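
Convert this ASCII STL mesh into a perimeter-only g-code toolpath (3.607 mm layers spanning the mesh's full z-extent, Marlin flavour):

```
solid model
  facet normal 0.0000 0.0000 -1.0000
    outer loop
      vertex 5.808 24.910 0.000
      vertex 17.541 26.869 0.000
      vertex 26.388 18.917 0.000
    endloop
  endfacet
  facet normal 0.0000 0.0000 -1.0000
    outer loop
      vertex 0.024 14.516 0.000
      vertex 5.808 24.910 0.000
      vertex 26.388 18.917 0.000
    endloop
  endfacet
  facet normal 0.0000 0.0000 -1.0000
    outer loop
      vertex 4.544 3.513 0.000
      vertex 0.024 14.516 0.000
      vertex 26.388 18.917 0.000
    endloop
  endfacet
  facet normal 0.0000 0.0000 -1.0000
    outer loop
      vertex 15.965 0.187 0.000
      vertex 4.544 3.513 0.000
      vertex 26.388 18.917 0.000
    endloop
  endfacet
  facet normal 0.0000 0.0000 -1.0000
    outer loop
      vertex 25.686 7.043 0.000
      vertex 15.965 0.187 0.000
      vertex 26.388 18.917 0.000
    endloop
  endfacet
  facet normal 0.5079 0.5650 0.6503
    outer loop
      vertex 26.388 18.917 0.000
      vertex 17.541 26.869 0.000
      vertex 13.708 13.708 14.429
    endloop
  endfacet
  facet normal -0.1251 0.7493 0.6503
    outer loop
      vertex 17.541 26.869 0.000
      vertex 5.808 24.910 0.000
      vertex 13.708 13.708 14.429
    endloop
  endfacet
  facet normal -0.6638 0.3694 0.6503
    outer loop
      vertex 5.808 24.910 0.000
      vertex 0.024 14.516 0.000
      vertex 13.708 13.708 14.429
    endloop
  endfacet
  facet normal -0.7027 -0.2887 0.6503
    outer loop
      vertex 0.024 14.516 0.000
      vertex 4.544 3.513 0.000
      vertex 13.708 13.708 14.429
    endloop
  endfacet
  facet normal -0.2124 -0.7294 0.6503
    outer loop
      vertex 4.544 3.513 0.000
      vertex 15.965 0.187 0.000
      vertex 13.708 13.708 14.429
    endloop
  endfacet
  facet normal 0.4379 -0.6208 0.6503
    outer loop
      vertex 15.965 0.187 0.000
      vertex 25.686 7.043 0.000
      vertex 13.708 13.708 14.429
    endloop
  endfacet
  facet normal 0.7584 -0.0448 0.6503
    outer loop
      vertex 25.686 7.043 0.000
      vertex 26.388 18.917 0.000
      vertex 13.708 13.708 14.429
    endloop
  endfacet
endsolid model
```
; perimeter-only toolpath
G21 ; units = mm
G90 ; absolute positioning
G28 ; home
; layer 1
G0 Z3.607
G0 X23.218 Y17.615
G1 X16.583 Y23.579
G1 X7.783 Y22.110
G1 X3.445 Y14.314
G1 X6.835 Y6.062
G1 X15.401 Y3.567
G1 X22.691 Y8.709
G1 X23.218 Y17.615
; layer 2
G0 Z7.215
G0 X20.048 Y16.312
G1 X15.625 Y20.288
G1 X9.758 Y19.309
G1 X6.866 Y14.112
G1 X9.126 Y8.611
G1 X14.837 Y6.947
G1 X19.697 Y10.376
G1 X20.048 Y16.312
; layer 3
G0 Z10.822
G0 X16.878 Y15.010
G1 X14.666 Y16.998
G1 X11.733 Y16.509
G1 X10.287 Y13.910
G1 X11.417 Y11.159
G1 X14.272 Y10.328
G1 X16.703 Y12.042
G1 X16.878 Y15.010
M2 ; end

The solid is a regular 7-sided pyramid, base circumscribed radius ≈ 13.7 mm, apex at z ≈ 14.4 mm. Slicing at Δz = 3.607 mm — 4 equal slices spanning the solid's height, so layer i sits at z = i·h/4 — gives 3 non-empty perimeters. Each is a 7-segment closed polygon; G0 lifts to the layer z and rapids to the start vertex, then G1 traces the edges. The cross-section shrinks linearly with z (the slice at the apex is degenerate and omitted).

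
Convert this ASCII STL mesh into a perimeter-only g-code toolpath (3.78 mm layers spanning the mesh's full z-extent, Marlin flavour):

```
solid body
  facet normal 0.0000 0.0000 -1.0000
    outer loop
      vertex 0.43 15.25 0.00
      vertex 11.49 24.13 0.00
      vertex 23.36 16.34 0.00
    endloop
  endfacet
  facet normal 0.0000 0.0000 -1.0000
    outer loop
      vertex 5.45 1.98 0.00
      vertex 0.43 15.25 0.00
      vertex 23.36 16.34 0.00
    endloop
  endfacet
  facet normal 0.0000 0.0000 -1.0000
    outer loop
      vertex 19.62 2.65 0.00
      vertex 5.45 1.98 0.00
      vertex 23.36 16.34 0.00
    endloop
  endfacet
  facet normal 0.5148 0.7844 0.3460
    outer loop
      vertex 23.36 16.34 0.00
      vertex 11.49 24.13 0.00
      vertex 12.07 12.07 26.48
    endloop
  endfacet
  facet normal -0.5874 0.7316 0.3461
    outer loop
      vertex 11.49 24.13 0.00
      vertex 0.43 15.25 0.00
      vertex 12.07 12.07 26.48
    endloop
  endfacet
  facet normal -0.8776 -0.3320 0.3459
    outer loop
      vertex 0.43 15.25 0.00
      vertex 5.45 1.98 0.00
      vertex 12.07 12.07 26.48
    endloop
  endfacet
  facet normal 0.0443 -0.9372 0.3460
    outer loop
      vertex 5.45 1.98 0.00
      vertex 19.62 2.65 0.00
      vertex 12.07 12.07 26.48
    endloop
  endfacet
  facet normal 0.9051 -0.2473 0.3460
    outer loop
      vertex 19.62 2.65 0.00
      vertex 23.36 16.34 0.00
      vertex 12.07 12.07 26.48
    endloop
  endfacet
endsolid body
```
; perimeter-only toolpath
G21 ; units = mm
G90 ; absolute positioning
G28 ; home
; layer 1
G0 Z3.78
G0 X21.75 Y15.73
G1 X11.57 Y22.41
G1 X2.09 Y14.80
G1 X6.40 Y3.42
G1 X18.54 Y4.00
G1 X21.75 Y15.73
; layer 2
G0 Z7.57
G0 X20.13 Y15.12
G1 X11.66 Y20.68
G1 X3.76 Y14.34
G1 X7.34 Y4.86
G1 X17.46 Y5.34
G1 X20.13 Y15.12
; layer 3
G0 Z11.35
G0 X18.52 Y14.51
G1 X11.74 Y18.96
G1 X5.42 Y13.89
G1 X8.29 Y6.30
G1 X16.38 Y6.69
G1 X18.52 Y14.51
; layer 4
G0 Z15.13
G0 X16.91 Y13.90
G1 X11.82 Y17.24
G1 X7.08 Y13.43
G1 X9.23 Y7.75
G1 X15.31 Y8.03
G1 X16.91 Y13.90
; layer 5
G0 Z18.91
G0 X15.30 Y13.29
G1 X11.90 Y15.52
G1 X8.74 Y12.98
G1 X10.18 Y9.19
G1 X14.23 Y9.38
G1 X15.30 Y13.29
; layer 6
G0 Z22.70
G0 X13.68 Y12.68
G1 X11.99 Y13.79
G1 X10.41 Y12.52
G1 X11.12 Y10.63
G1 X13.15 Y10.72
G1 X13.68 Y12.68
M2 ; end

The solid is a regular 5-sided pyramid, base circumscribed radius ≈ 12.1 mm, apex at z ≈ 26.5 mm. Slicing at Δz = 3.78 mm — 7 equal slices spanning the solid's height, so layer i sits at z = i·h/7 — gives 6 non-empty perimeters. Each is a 5-segment closed polygon; G0 lifts to the layer z and rapids to the start vertex, then G1 traces the edges. The cross-section shrinks linearly with z (the slice at the apex is degenerate and omitted).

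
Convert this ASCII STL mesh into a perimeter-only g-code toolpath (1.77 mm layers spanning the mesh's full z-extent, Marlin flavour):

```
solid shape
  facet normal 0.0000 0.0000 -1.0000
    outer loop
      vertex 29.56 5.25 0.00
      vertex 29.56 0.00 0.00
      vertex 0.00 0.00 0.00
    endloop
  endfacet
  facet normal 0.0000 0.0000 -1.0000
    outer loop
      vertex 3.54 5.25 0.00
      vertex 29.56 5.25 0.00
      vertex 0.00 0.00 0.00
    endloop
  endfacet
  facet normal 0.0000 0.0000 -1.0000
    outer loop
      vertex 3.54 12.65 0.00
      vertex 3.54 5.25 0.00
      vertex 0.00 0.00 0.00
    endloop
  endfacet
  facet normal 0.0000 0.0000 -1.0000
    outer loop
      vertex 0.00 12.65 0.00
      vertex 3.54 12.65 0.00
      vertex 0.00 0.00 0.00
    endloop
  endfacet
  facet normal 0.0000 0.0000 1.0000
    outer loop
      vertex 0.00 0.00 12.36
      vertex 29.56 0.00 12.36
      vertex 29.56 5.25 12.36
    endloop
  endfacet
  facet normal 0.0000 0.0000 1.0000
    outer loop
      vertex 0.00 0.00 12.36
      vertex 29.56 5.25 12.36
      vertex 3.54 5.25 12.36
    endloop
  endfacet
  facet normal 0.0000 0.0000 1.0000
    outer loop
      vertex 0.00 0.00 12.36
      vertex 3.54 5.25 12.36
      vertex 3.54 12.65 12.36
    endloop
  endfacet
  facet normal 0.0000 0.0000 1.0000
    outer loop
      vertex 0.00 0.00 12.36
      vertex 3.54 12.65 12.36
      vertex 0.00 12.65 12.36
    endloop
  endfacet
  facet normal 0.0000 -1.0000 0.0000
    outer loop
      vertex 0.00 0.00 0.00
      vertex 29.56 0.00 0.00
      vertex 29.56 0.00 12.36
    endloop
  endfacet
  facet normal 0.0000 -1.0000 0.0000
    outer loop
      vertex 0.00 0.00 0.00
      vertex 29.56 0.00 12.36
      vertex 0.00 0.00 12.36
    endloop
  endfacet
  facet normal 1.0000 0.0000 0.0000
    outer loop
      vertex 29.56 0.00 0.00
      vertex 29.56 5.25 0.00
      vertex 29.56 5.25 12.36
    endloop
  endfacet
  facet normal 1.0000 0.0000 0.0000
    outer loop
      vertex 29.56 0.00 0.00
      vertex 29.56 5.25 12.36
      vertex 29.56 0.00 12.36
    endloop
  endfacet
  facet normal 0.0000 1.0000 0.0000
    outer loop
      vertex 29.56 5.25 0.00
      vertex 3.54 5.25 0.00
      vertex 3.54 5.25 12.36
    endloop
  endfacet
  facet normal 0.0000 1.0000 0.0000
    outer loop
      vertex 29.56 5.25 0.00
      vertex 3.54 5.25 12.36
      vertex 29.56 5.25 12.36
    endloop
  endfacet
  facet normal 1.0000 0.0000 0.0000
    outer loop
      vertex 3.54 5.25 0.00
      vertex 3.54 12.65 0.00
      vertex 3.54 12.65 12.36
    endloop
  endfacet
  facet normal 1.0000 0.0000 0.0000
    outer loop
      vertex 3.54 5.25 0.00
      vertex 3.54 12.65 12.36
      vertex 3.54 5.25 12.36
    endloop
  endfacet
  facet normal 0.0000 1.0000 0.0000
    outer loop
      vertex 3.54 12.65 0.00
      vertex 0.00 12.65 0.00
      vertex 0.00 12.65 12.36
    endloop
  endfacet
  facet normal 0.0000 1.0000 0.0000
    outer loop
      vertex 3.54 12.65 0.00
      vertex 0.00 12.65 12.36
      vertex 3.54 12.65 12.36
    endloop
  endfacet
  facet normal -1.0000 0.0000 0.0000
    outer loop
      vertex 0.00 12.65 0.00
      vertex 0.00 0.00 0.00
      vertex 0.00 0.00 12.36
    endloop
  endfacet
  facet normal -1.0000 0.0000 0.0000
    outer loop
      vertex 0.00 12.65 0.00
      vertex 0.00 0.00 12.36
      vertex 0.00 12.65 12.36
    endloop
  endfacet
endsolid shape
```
; perimeter-only toolpath
G21 ; units = mm
G90 ; absolute positioning
G28 ; home
; layer 1
G0 Z1.77
G0 X0.00 Y0.00
G1 X29.56 Y0.00
G1 X29.56 Y5.25
G1 X3.54 Y5.25
G1 X3.54 Y12.65
G1 X0.00 Y12.65
G1 X0.00 Y0.00
; layer 2
G0 Z3.53
G0 X0.00 Y0.00
G1 X29.56 Y0.00
G1 X29.56 Y5.25
G1 X3.54 Y5.25
G1 X3.54 Y12.65
G1 X0.00 Y12.65
G1 X0.00 Y0.00
; layer 3
G0 Z5.30
G0 X0.00 Y0.00
G1 X29.56 Y0.00
G1 X29.56 Y5.25
G1 X3.54 Y5.25
G1 X3.54 Y12.65
G1 X0.00 Y12.65
G1 X0.00 Y0.00
; layer 4
G0 Z7.06
G0 X0.00 Y0.00
G1 X29.56 Y0.00
G1 X29.56 Y5.25
G1 X3.54 Y5.25
G1 X3.54 Y12.65
G1 X0.00 Y12.65
G1 X0.00 Y0.00
; layer 5
G0 Z8.83
G0 X0.00 Y0.00
G1 X29.56 Y0.00
G1 X29.56 Y5.25
G1 X3.54 Y5.25
G1 X3.54 Y12.65
G1 X0.00 Y12.65
G1 X0.00 Y0.00
; layer 6
G0 Z10.59
G0 X0.00 Y0.00
G1 X29.56 Y0.00
G1 X29.56 Y5.25
G1 X3.54 Y5.25
G1 X3.54 Y12.65
G1 X0.00 Y12.65
G1 X0.00 Y0.00
; layer 7
G0 Z12.36
G0 X0.00 Y0.00
G1 X29.56 Y0.00
G1 X29.56 Y5.25
G1 X3.54 Y5.25
G1 X3.54 Y12.65
G1 X0.00 Y12.65
G1 X0.00 Y0.00
M2 ; end

The solid is an L-shaped prism: outer 29.6 × 12.7 mm, arm thicknesses ≈ 5.25 mm (horizontal) and 3.54 mm (vertical), extruded 12.4 mm in z. Slicing at Δz = 1.77 mm — 7 equal slices spanning the solid's height, so layer i sits at z = i·h/7 — gives 7 non-empty perimeters. Each is a 6-segment closed polygon; G0 lifts to the layer z and rapids to the start vertex, then G1 traces the edges.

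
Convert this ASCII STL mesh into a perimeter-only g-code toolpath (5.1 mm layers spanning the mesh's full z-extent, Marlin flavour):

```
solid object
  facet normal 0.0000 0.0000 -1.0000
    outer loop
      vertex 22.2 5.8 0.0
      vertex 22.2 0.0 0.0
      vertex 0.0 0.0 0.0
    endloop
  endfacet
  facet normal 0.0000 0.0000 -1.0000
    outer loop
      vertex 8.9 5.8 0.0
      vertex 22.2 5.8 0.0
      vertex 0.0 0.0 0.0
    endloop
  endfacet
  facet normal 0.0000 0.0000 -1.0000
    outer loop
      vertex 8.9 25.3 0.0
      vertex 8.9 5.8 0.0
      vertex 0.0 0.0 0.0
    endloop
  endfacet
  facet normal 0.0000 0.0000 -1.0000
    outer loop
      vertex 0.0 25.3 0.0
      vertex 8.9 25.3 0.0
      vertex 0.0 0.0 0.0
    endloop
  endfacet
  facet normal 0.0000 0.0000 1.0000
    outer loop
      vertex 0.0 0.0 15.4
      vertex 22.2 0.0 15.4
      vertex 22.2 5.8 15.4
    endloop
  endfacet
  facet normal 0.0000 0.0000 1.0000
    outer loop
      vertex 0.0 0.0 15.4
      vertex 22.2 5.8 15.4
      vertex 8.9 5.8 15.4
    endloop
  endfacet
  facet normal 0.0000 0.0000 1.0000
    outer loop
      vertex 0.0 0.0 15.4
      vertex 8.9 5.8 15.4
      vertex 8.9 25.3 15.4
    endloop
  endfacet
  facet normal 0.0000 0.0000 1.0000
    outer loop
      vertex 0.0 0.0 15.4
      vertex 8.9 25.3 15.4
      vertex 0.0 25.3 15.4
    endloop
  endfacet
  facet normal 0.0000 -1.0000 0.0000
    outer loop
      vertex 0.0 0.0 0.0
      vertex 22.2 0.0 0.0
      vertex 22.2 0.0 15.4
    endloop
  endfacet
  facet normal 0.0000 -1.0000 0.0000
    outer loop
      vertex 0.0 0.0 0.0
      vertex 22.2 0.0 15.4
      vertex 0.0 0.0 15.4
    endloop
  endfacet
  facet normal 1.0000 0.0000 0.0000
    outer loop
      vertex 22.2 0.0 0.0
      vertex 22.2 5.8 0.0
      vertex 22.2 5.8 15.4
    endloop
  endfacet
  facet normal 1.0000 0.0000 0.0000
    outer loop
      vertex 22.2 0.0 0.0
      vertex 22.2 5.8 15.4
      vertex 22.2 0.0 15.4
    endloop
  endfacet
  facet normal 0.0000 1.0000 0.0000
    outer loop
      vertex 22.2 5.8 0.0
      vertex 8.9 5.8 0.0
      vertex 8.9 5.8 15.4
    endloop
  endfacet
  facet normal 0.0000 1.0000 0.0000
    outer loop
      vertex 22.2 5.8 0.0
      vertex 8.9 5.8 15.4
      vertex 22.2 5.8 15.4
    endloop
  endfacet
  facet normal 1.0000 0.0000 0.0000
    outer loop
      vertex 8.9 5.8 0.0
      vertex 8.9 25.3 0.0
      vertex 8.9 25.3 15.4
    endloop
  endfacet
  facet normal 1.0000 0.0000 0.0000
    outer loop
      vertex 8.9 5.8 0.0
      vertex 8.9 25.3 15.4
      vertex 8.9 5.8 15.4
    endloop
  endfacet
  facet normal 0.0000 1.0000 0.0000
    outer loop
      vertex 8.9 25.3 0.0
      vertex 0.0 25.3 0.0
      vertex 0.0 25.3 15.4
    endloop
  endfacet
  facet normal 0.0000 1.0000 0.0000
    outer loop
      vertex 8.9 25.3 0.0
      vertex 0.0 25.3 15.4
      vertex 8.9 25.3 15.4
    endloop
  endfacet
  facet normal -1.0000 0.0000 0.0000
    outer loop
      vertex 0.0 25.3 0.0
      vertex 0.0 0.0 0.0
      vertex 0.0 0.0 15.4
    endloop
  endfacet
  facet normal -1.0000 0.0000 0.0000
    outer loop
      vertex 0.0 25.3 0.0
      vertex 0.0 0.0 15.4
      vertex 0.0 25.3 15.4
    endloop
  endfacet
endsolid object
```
; perimeter-only toolpath
G21 ; units = mm
G90 ; absolute positioning
G28 ; home
; layer 1
G0 Z5.1
G0 X0.0 Y0.0
G1 X22.2 Y0.0
G1 X22.2 Y5.8
G1 X8.9 Y5.8
G1 X8.9 Y25.3
G1 X0.0 Y25.3
G1 X0.0 Y0.0
; layer 2
G0 Z10.3
G0 X0.0 Y0.0
G1 X22.2 Y0.0
G1 X22.2 Y5.8
G1 X8.9 Y5.8
G1 X8.9 Y25.3
G1 X0.0 Y25.3
G1 X0.0 Y0.0
; layer 3
G0 Z15.4
G0 X0.0 Y0.0
G1 X22.2 Y0.0
G1 X22.2 Y5.8
G1 X8.9 Y5.8
G1 X8.9 Y25.3
G1 X0.0 Y25.3
G1 X0.0 Y0.0
M2 ; end

The solid is an L-shaped prism: outer 22.2 × 25.3 mm, arm thicknesses ≈ 5.8 mm (horizontal) and 8.9 mm (vertical), extruded 15.4 mm in z. Slicing at Δz = 5.1 mm — 3 equal slices spanning the solid's height, so layer i sits at z = i·h/3 — gives 3 non-empty perimeters. Each is a 6-segment closed polygon; G0 lifts to the layer z and rapids to the start vertex, then G1 traces the edges.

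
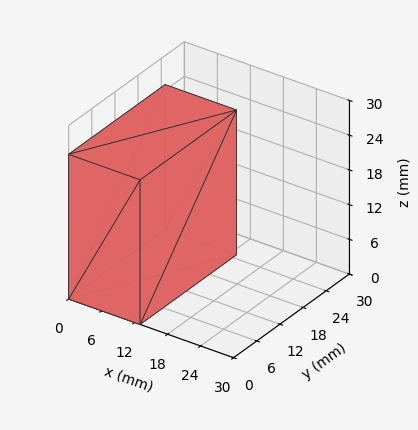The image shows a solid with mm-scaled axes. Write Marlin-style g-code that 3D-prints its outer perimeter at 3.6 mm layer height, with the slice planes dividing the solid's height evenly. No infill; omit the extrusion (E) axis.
Reading the render: the shape is a rectangular box, roughly 13 × 25 mm footprint and 25 mm tall (dimensions read to the nearest mm from the axis ticks). For the g-code, the solid's height is divided into equal slices at the stated Δz and each level perimeter traced with G1 moves after a G0 lift.

; perimeter-only toolpath
G21 ; units = mm
G90 ; absolute positioning
G28 ; home
; layer 1
G0 Z3.6
G0 X0.0 Y0.0
G1 X13.0 Y0.0
G1 X13.0 Y25.0
G1 X0.0 Y25.0
G1 X0.0 Y0.0
; layer 2
G0 Z7.1
G0 X0.0 Y0.0
G1 X13.0 Y0.0
G1 X13.0 Y25.0
G1 X0.0 Y25.0
G1 X0.0 Y0.0
; layer 3
G0 Z10.7
G0 X0.0 Y0.0
G1 X13.0 Y0.0
G1 X13.0 Y25.0
G1 X0.0 Y25.0
G1 X0.0 Y0.0
; layer 4
G0 Z14.3
G0 X0.0 Y0.0
G1 X13.0 Y0.0
G1 X13.0 Y25.0
G1 X0.0 Y25.0
G1 X0.0 Y0.0
; layer 5
G0 Z17.9
G0 X0.0 Y0.0
G1 X13.0 Y0.0
G1 X13.0 Y25.0
G1 X0.0 Y25.0
G1 X0.0 Y0.0
; layer 6
G0 Z21.4
G0 X0.0 Y0.0
G1 X13.0 Y0.0
G1 X13.0 Y25.0
G1 X0.0 Y25.0
G1 X0.0 Y0.0
; layer 7
G0 Z25.0
G0 X0.0 Y0.0
G1 X13.0 Y0.0
G1 X13.0 Y25.0
G1 X0.0 Y25.0
G1 X0.0 Y0.0
M2 ; end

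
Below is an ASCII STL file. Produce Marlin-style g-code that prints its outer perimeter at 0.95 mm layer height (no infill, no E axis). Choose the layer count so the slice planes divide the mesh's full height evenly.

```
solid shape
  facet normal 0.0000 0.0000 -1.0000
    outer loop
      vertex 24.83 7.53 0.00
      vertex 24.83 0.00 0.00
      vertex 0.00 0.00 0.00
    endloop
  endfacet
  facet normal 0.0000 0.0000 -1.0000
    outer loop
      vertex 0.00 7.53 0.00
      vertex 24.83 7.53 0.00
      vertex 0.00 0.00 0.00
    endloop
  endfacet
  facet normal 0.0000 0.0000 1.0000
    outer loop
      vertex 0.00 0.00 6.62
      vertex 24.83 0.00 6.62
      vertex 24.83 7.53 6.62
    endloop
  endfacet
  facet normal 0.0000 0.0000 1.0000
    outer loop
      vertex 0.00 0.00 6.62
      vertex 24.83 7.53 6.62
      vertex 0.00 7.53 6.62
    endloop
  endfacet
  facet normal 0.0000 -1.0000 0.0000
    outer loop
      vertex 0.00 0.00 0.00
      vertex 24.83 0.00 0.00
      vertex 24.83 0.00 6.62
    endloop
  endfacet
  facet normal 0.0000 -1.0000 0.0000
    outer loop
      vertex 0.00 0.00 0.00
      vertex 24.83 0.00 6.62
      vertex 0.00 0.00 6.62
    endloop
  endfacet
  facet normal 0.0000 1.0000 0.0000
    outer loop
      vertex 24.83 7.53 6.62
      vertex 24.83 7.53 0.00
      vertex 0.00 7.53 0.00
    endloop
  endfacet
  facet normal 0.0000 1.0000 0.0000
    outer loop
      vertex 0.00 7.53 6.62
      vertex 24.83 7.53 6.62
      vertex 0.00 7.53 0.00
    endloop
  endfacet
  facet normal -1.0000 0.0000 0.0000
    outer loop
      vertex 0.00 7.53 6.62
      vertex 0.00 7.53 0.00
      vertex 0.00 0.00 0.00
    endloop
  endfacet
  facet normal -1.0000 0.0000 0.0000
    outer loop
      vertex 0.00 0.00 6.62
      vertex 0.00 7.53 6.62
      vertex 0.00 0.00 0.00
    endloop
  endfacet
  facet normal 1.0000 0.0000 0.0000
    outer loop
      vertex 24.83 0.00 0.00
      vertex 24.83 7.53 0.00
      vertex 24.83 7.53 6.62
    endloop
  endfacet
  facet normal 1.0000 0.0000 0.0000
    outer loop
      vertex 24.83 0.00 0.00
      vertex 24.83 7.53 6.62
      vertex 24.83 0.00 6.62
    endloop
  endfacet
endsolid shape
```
; perimeter-only toolpath
G21 ; units = mm
G90 ; absolute positioning
G28 ; home
; layer 1
G0 Z0.95
G0 X0.00 Y0.00
G1 X24.83 Y0.00
G1 X24.83 Y7.53
G1 X0.00 Y7.53
G1 X0.00 Y0.00
; layer 2
G0 Z1.89
G0 X0.00 Y0.00
G1 X24.83 Y0.00
G1 X24.83 Y7.53
G1 X0.00 Y7.53
G1 X0.00 Y0.00
; layer 3
G0 Z2.84
G0 X0.00 Y0.00
G1 X24.83 Y0.00
G1 X24.83 Y7.53
G1 X0.00 Y7.53
G1 X0.00 Y0.00
; layer 4
G0 Z3.78
G0 X0.00 Y0.00
G1 X24.83 Y0.00
G1 X24.83 Y7.53
G1 X0.00 Y7.53
G1 X0.00 Y0.00
; layer 5
G0 Z4.73
G0 X0.00 Y0.00
G1 X24.83 Y0.00
G1 X24.83 Y7.53
G1 X0.00 Y7.53
G1 X0.00 Y0.00
; layer 6
G0 Z5.67
G0 X0.00 Y0.00
G1 X24.83 Y0.00
G1 X24.83 Y7.53
G1 X0.00 Y7.53
G1 X0.00 Y0.00
; layer 7
G0 Z6.62
G0 X0.00 Y0.00
G1 X24.83 Y0.00
G1 X24.83 Y7.53
G1 X0.00 Y7.53
G1 X0.00 Y0.00
M2 ; end

The solid is a rectangular box, roughly 24.8 × 7.53 mm footprint and 6.62 mm tall. Slicing at Δz = 0.95 mm — 7 equal slices spanning the solid's height, so layer i sits at z = i·h/7 — gives 7 non-empty perimeters. Each is a 4-segment closed polygon; G0 lifts to the layer z and rapids to the start vertex, then G1 traces the edges.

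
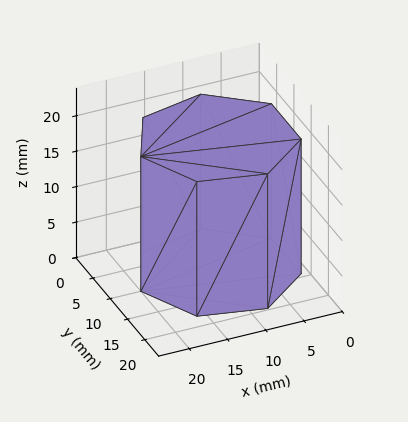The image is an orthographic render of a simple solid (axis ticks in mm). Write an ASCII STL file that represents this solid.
Reading the render: the shape is a regular 7-sided prism (a cylinder approximated with 7 flat sides), circumscribed radius ≈ 10 mm, height ≈ 19 mm (dimensions read to the nearest mm from the axis ticks). For the STL, each face is triangulated and given an outward normal.

solid part
  facet normal 0.0000 0.0000 -1.0000
    outer loop
      vertex 7.8 19.7 0.0
      vertex 16.2 17.8 0.0
      vertex 20.0 10.0 0.0
    endloop
  endfacet
  facet normal 0.0000 0.0000 -1.0000
    outer loop
      vertex 1.0 14.3 0.0
      vertex 7.8 19.7 0.0
      vertex 20.0 10.0 0.0
    endloop
  endfacet
  facet normal 0.0000 0.0000 -1.0000
    outer loop
      vertex 1.0 5.7 0.0
      vertex 1.0 14.3 0.0
      vertex 20.0 10.0 0.0
    endloop
  endfacet
  facet normal 0.0000 0.0000 -1.0000
    outer loop
      vertex 7.8 0.3 0.0
      vertex 1.0 5.7 0.0
      vertex 20.0 10.0 0.0
    endloop
  endfacet
  facet normal 0.0000 0.0000 -1.0000
    outer loop
      vertex 16.2 2.2 0.0
      vertex 7.8 0.3 0.0
      vertex 20.0 10.0 0.0
    endloop
  endfacet
  facet normal 0.0000 0.0000 1.0000
    outer loop
      vertex 20.0 10.0 19.0
      vertex 16.2 17.8 19.0
      vertex 7.8 19.7 19.0
    endloop
  endfacet
  facet normal 0.0000 0.0000 1.0000
    outer loop
      vertex 20.0 10.0 19.0
      vertex 7.8 19.7 19.0
      vertex 1.0 14.3 19.0
    endloop
  endfacet
  facet normal 0.0000 0.0000 1.0000
    outer loop
      vertex 20.0 10.0 19.0
      vertex 1.0 14.3 19.0
      vertex 1.0 5.7 19.0
    endloop
  endfacet
  facet normal 0.0000 0.0000 1.0000
    outer loop
      vertex 20.0 10.0 19.0
      vertex 1.0 5.7 19.0
      vertex 7.8 0.3 19.0
    endloop
  endfacet
  facet normal 0.0000 0.0000 1.0000
    outer loop
      vertex 20.0 10.0 19.0
      vertex 7.8 0.3 19.0
      vertex 16.2 2.2 19.0
    endloop
  endfacet
  facet normal 0.8990 0.4380 0.0000
    outer loop
      vertex 20.0 10.0 0.0
      vertex 16.2 17.8 0.0
      vertex 16.2 17.8 19.0
    endloop
  endfacet
  facet normal 0.8990 0.4380 0.0000
    outer loop
      vertex 20.0 10.0 0.0
      vertex 16.2 17.8 19.0
      vertex 20.0 10.0 19.0
    endloop
  endfacet
  facet normal 0.2206 0.9754 0.0000
    outer loop
      vertex 16.2 17.8 0.0
      vertex 7.8 19.7 0.0
      vertex 7.8 19.7 19.0
    endloop
  endfacet
  facet normal 0.2206 0.9754 0.0000
    outer loop
      vertex 16.2 17.8 0.0
      vertex 7.8 19.7 19.0
      vertex 16.2 17.8 19.0
    endloop
  endfacet
  facet normal -0.6219 0.7831 0.0000
    outer loop
      vertex 7.8 19.7 0.0
      vertex 1.0 14.3 0.0
      vertex 1.0 14.3 19.0
    endloop
  endfacet
  facet normal -0.6219 0.7831 0.0000
    outer loop
      vertex 7.8 19.7 0.0
      vertex 1.0 14.3 19.0
      vertex 7.8 19.7 19.0
    endloop
  endfacet
  facet normal -1.0000 0.0000 0.0000
    outer loop
      vertex 1.0 14.3 0.0
      vertex 1.0 5.7 0.0
      vertex 1.0 5.7 19.0
    endloop
  endfacet
  facet normal -1.0000 0.0000 0.0000
    outer loop
      vertex 1.0 14.3 0.0
      vertex 1.0 5.7 19.0
      vertex 1.0 14.3 19.0
    endloop
  endfacet
  facet normal -0.6219 -0.7831 0.0000
    outer loop
      vertex 1.0 5.7 0.0
      vertex 7.8 0.3 0.0
      vertex 7.8 0.3 19.0
    endloop
  endfacet
  facet normal -0.6219 -0.7831 0.0000
    outer loop
      vertex 1.0 5.7 0.0
      vertex 7.8 0.3 19.0
      vertex 1.0 5.7 19.0
    endloop
  endfacet
  facet normal 0.2206 -0.9754 0.0000
    outer loop
      vertex 7.8 0.3 0.0
      vertex 16.2 2.2 0.0
      vertex 16.2 2.2 19.0
    endloop
  endfacet
  facet normal 0.2206 -0.9754 0.0000
    outer loop
      vertex 7.8 0.3 0.0
      vertex 16.2 2.2 19.0
      vertex 7.8 0.3 19.0
    endloop
  endfacet
  facet normal 0.8990 -0.4380 0.0000
    outer loop
      vertex 16.2 2.2 0.0
      vertex 20.0 10.0 0.0
      vertex 20.0 10.0 19.0
    endloop
  endfacet
  facet normal 0.8990 -0.4380 0.0000
    outer loop
      vertex 16.2 2.2 0.0
      vertex 20.0 10.0 19.0
      vertex 16.2 2.2 19.0
    endloop
  endfacet
endsolid part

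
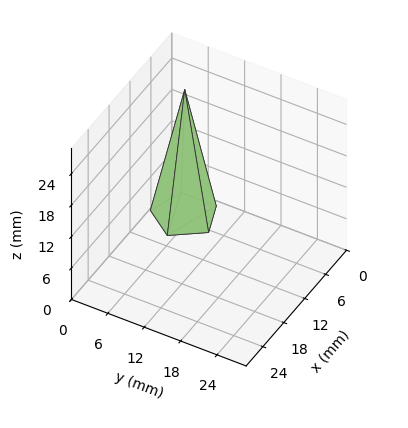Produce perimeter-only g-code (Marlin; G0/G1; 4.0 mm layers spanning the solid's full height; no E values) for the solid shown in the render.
Reading the render: the shape is a regular 5-sided pyramid, base circumscribed radius ≈ 5 mm, apex at z ≈ 24 mm (dimensions read to the nearest mm from the axis ticks). For the g-code, the solid's height is divided into equal slices at the stated Δz and each level perimeter traced with G1 moves after a G0 lift.

; perimeter-only toolpath
G21 ; units = mm
G90 ; absolute positioning
G28 ; home
; layer 1
G0 Z4.0
G0 X9.2 Y5.0
G1 X6.2 Y9.0
G1 X1.7 Y7.4
G1 X1.7 Y2.6
G1 X6.2 Y1.0
G1 X9.2 Y5.0
; layer 2
G0 Z8.0
G0 X8.3 Y5.0
G1 X6.0 Y8.2
G1 X2.3 Y6.9
G1 X2.3 Y3.1
G1 X6.0 Y1.8
G1 X8.3 Y5.0
; layer 3
G0 Z12.0
G0 X7.5 Y5.0
G1 X5.8 Y7.4
G1 X3.0 Y6.5
G1 X3.0 Y3.5
G1 X5.8 Y2.6
G1 X7.5 Y5.0
; layer 4
G0 Z16.0
G0 X6.7 Y5.0
G1 X5.5 Y6.6
G1 X3.7 Y6.0
G1 X3.7 Y4.0
G1 X5.5 Y3.4
G1 X6.7 Y5.0
; layer 5
G0 Z20.0
G0 X5.8 Y5.0
G1 X5.2 Y5.8
G1 X4.3 Y5.5
G1 X4.3 Y4.5
G1 X5.2 Y4.2
G1 X5.8 Y5.0
M2 ; end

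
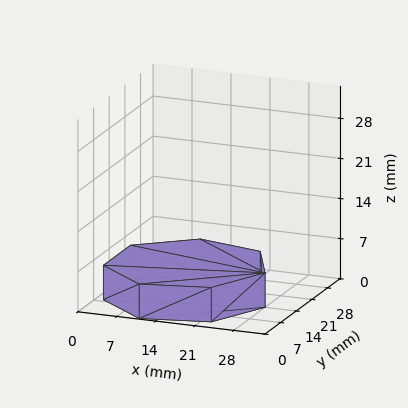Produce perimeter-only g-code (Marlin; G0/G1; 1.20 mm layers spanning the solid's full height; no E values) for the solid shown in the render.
Reading the render: the shape is a regular 7-sided prism (a cylinder approximated with 7 flat sides), circumscribed radius ≈ 14 mm, height ≈ 6 mm (dimensions read to the nearest mm from the axis ticks). For the g-code, the solid's height is divided into equal slices at the stated Δz and each level perimeter traced with G1 moves after a G0 lift.

; perimeter-only toolpath
G21 ; units = mm
G90 ; absolute positioning
G28 ; home
; layer 1
G0 Z1.20
G0 X28.00 Y14.00
G1 X22.73 Y24.95
G1 X10.88 Y27.65
G1 X1.39 Y20.07
G1 X1.39 Y7.93
G1 X10.88 Y0.35
G1 X22.73 Y3.05
G1 X28.00 Y14.00
; layer 2
G0 Z2.40
G0 X28.00 Y14.00
G1 X22.73 Y24.95
G1 X10.88 Y27.65
G1 X1.39 Y20.07
G1 X1.39 Y7.93
G1 X10.88 Y0.35
G1 X22.73 Y3.05
G1 X28.00 Y14.00
; layer 3
G0 Z3.60
G0 X28.00 Y14.00
G1 X22.73 Y24.95
G1 X10.88 Y27.65
G1 X1.39 Y20.07
G1 X1.39 Y7.93
G1 X10.88 Y0.35
G1 X22.73 Y3.05
G1 X28.00 Y14.00
; layer 4
G0 Z4.80
G0 X28.00 Y14.00
G1 X22.73 Y24.95
G1 X10.88 Y27.65
G1 X1.39 Y20.07
G1 X1.39 Y7.93
G1 X10.88 Y0.35
G1 X22.73 Y3.05
G1 X28.00 Y14.00
; layer 5
G0 Z6.00
G0 X28.00 Y14.00
G1 X22.73 Y24.95
G1 X10.88 Y27.65
G1 X1.39 Y20.07
G1 X1.39 Y7.93
G1 X10.88 Y0.35
G1 X22.73 Y3.05
G1 X28.00 Y14.00
M2 ; end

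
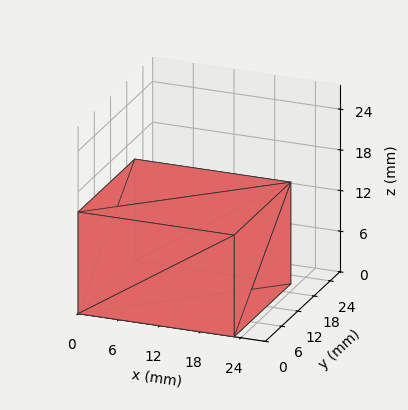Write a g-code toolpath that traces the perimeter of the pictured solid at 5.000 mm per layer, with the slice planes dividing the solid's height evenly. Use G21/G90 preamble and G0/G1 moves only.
Reading the render: the shape is a rectangular box, roughly 23 × 21 mm footprint and 15 mm tall (dimensions read to the nearest mm from the axis ticks). For the g-code, the solid's height is divided into equal slices at the stated Δz and each level perimeter traced with G1 moves after a G0 lift.

; perimeter-only toolpath
G21 ; units = mm
G90 ; absolute positioning
G28 ; home
; layer 1
G0 Z5.000
G0 X0.000 Y0.000
G1 X23.000 Y0.000
G1 X23.000 Y21.000
G1 X0.000 Y21.000
G1 X0.000 Y0.000
; layer 2
G0 Z10.000
G0 X0.000 Y0.000
G1 X23.000 Y0.000
G1 X23.000 Y21.000
G1 X0.000 Y21.000
G1 X0.000 Y0.000
; layer 3
G0 Z15.000
G0 X0.000 Y0.000
G1 X23.000 Y0.000
G1 X23.000 Y21.000
G1 X0.000 Y21.000
G1 X0.000 Y0.000
M2 ; end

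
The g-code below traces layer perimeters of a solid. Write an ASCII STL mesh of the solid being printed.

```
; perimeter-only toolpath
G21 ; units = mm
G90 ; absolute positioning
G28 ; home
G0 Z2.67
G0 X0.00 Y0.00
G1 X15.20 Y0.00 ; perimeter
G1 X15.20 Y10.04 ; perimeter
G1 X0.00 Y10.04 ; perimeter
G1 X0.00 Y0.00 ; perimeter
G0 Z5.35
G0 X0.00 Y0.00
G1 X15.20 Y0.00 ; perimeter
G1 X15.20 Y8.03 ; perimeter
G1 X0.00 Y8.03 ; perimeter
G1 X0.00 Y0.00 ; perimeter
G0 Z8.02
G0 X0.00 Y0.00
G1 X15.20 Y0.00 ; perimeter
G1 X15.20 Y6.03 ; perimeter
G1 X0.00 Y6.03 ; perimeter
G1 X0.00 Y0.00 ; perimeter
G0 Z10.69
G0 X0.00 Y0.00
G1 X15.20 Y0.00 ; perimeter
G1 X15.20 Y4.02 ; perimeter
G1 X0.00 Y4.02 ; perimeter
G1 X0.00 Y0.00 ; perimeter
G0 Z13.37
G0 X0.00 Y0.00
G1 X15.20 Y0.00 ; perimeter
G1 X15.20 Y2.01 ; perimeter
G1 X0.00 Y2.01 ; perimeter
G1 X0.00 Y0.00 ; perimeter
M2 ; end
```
solid part
  facet normal 0.0000 0.0000 -1.0000
    outer loop
      vertex 15.20 12.05 0.00
      vertex 15.20 0.00 0.00
      vertex 0.00 0.00 0.00
    endloop
  endfacet
  facet normal 0.0000 0.0000 -1.0000
    outer loop
      vertex 0.00 12.05 0.00
      vertex 15.20 12.05 0.00
      vertex 0.00 0.00 0.00
    endloop
  endfacet
  facet normal 0.0000 -1.0000 0.0000
    outer loop
      vertex 0.00 0.00 0.00
      vertex 15.20 0.00 0.00
      vertex 15.20 0.00 16.04
    endloop
  endfacet
  facet normal 0.0000 -1.0000 0.0000
    outer loop
      vertex 0.00 0.00 0.00
      vertex 15.20 0.00 16.04
      vertex 0.00 0.00 16.04
    endloop
  endfacet
  facet normal 0.0000 0.7995 0.6006
    outer loop
      vertex 0.00 0.00 16.04
      vertex 15.20 0.00 16.04
      vertex 15.20 12.05 0.00
    endloop
  endfacet
  facet normal 0.0000 0.7995 0.6006
    outer loop
      vertex 0.00 0.00 16.04
      vertex 15.20 12.05 0.00
      vertex 0.00 12.05 0.00
    endloop
  endfacet
  facet normal -1.0000 0.0000 0.0000
    outer loop
      vertex 0.00 0.00 16.04
      vertex 0.00 12.05 0.00
      vertex 0.00 0.00 0.00
    endloop
  endfacet
  facet normal 1.0000 0.0000 0.0000
    outer loop
      vertex 15.20 0.00 0.00
      vertex 15.20 12.05 0.00
      vertex 15.20 0.00 16.04
    endloop
  endfacet
endsolid part

The G0 Z moves step by Δz≈2.67 mm. The G1 loops shrink linearly with z, so the solid tapers from its base footprint up to z≈16. Closing with a flat bottom cap and the tapered top and triangulating gives 8 facets — a wedge (ramp): 15.2 × 12.1 mm base, rising to 16 mm along the y=0 edge and sloping linearly to z=0 at y=12.1.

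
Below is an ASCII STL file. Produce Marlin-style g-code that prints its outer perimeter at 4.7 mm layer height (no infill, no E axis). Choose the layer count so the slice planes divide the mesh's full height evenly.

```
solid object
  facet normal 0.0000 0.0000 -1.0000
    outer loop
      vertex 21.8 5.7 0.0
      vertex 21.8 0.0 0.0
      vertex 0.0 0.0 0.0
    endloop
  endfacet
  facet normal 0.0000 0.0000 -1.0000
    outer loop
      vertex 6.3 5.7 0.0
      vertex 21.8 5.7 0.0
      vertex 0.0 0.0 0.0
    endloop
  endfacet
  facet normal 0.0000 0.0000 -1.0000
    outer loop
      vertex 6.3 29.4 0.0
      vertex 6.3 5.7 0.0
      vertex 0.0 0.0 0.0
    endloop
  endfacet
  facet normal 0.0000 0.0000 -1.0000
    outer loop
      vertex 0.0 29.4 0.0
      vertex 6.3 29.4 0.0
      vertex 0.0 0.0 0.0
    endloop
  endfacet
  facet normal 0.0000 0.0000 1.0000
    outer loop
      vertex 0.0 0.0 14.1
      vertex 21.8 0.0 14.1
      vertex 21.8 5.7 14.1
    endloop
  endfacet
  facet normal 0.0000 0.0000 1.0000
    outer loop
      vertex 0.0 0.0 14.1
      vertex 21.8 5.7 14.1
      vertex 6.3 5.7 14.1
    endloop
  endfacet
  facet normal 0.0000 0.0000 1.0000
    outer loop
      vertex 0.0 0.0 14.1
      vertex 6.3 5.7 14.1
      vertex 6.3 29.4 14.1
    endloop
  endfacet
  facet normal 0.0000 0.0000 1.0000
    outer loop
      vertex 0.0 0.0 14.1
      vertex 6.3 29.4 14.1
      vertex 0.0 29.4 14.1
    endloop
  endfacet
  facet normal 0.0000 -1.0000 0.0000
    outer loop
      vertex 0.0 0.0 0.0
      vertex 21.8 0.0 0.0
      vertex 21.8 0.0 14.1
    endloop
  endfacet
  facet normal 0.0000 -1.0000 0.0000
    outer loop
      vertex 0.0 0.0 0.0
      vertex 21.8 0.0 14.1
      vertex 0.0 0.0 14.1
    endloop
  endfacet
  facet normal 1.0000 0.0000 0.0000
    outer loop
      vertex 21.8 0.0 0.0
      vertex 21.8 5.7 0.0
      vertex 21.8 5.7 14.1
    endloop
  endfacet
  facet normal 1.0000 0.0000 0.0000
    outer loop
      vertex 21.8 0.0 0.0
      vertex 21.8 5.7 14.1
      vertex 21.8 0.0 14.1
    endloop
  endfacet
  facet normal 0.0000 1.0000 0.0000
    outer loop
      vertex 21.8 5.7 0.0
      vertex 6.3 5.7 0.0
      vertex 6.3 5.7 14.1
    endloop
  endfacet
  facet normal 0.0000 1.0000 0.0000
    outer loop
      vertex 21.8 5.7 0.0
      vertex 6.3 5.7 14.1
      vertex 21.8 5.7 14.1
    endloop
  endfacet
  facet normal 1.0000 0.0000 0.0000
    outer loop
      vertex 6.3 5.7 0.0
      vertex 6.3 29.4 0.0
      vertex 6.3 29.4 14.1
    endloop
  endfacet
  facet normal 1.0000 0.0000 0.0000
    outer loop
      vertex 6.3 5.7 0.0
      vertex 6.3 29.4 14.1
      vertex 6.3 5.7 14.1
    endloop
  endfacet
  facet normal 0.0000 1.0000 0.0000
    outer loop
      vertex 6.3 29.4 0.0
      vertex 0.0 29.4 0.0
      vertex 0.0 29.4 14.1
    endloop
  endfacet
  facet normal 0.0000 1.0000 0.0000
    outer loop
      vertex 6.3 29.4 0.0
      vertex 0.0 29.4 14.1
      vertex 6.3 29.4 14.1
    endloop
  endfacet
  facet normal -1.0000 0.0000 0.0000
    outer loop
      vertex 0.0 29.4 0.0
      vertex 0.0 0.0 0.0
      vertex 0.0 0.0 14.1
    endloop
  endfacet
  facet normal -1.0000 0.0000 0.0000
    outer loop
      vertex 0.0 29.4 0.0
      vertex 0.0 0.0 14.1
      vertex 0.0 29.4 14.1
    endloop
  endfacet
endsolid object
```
; perimeter-only toolpath
G21 ; units = mm
G90 ; absolute positioning
G28 ; home
; layer 1
G0 Z4.7
G0 X0.0 Y0.0
G1 X21.8 Y0.0
G1 X21.8 Y5.7
G1 X6.3 Y5.7
G1 X6.3 Y29.4
G1 X0.0 Y29.4
G1 X0.0 Y0.0
; layer 2
G0 Z9.4
G0 X0.0 Y0.0
G1 X21.8 Y0.0
G1 X21.8 Y5.7
G1 X6.3 Y5.7
G1 X6.3 Y29.4
G1 X0.0 Y29.4
G1 X0.0 Y0.0
; layer 3
G0 Z14.1
G0 X0.0 Y0.0
G1 X21.8 Y0.0
G1 X21.8 Y5.7
G1 X6.3 Y5.7
G1 X6.3 Y29.4
G1 X0.0 Y29.4
G1 X0.0 Y0.0
M2 ; end

The solid is an L-shaped prism: outer 21.8 × 29.4 mm, arm thicknesses ≈ 5.7 mm (horizontal) and 6.3 mm (vertical), extruded 14.1 mm in z. Slicing at Δz = 4.7 mm — 3 equal slices spanning the solid's height, so layer i sits at z = i·h/3 — gives 3 non-empty perimeters. Each is a 6-segment closed polygon; G0 lifts to the layer z and rapids to the start vertex, then G1 traces the edges.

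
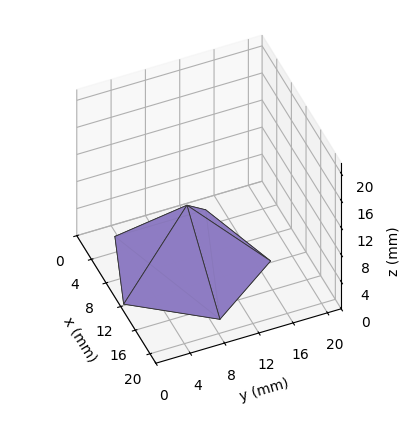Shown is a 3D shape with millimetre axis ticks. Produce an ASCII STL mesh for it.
Reading the render: the shape is a regular 5-sided pyramid, base circumscribed radius ≈ 9 mm, apex at z ≈ 9 mm (dimensions read to the nearest mm from the axis ticks). For the STL, each face is triangulated and given an outward normal.

solid part
  facet normal 0.0000 0.0000 -1.0000
    outer loop
      vertex 1.72 14.29 0.00
      vertex 11.78 17.56 0.00
      vertex 18.00 9.00 0.00
    endloop
  endfacet
  facet normal 0.0000 0.0000 -1.0000
    outer loop
      vertex 1.72 3.71 0.00
      vertex 1.72 14.29 0.00
      vertex 18.00 9.00 0.00
    endloop
  endfacet
  facet normal 0.0000 0.0000 -1.0000
    outer loop
      vertex 11.78 0.44 0.00
      vertex 1.72 3.71 0.00
      vertex 18.00 9.00 0.00
    endloop
  endfacet
  facet normal 0.6289 0.4570 0.6289
    outer loop
      vertex 18.00 9.00 0.00
      vertex 11.78 17.56 0.00
      vertex 9.00 9.00 9.00
    endloop
  endfacet
  facet normal -0.2403 0.7394 0.6290
    outer loop
      vertex 11.78 17.56 0.00
      vertex 1.72 14.29 0.00
      vertex 9.00 9.00 9.00
    endloop
  endfacet
  facet normal -0.7775 0.0000 0.6289
    outer loop
      vertex 1.72 14.29 0.00
      vertex 1.72 3.71 0.00
      vertex 9.00 9.00 9.00
    endloop
  endfacet
  facet normal -0.2403 -0.7394 0.6290
    outer loop
      vertex 1.72 3.71 0.00
      vertex 11.78 0.44 0.00
      vertex 9.00 9.00 9.00
    endloop
  endfacet
  facet normal 0.6289 -0.4570 0.6289
    outer loop
      vertex 11.78 0.44 0.00
      vertex 18.00 9.00 0.00
      vertex 9.00 9.00 9.00
    endloop
  endfacet
endsolid part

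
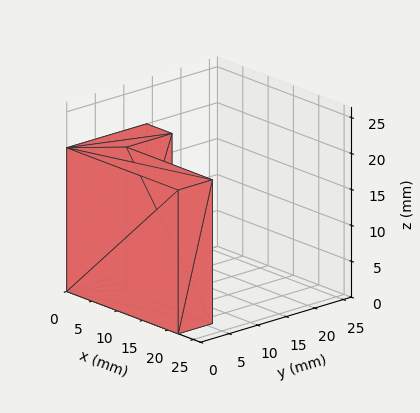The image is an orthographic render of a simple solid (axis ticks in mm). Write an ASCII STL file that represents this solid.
Reading the render: the shape is an L-shaped prism: outer 22 × 14 mm, arm thicknesses ≈ 6 mm (horizontal) and 5 mm (vertical), extruded 20 mm in z (dimensions read to the nearest mm from the axis ticks). For the STL, each face is triangulated and given an outward normal.

solid part
  facet normal 0.0000 0.0000 -1.0000
    outer loop
      vertex 22.00 6.00 0.00
      vertex 22.00 0.00 0.00
      vertex 0.00 0.00 0.00
    endloop
  endfacet
  facet normal 0.0000 0.0000 -1.0000
    outer loop
      vertex 5.00 6.00 0.00
      vertex 22.00 6.00 0.00
      vertex 0.00 0.00 0.00
    endloop
  endfacet
  facet normal 0.0000 0.0000 -1.0000
    outer loop
      vertex 5.00 14.00 0.00
      vertex 5.00 6.00 0.00
      vertex 0.00 0.00 0.00
    endloop
  endfacet
  facet normal 0.0000 0.0000 -1.0000
    outer loop
      vertex 0.00 14.00 0.00
      vertex 5.00 14.00 0.00
      vertex 0.00 0.00 0.00
    endloop
  endfacet
  facet normal 0.0000 0.0000 1.0000
    outer loop
      vertex 0.00 0.00 20.00
      vertex 22.00 0.00 20.00
      vertex 22.00 6.00 20.00
    endloop
  endfacet
  facet normal 0.0000 0.0000 1.0000
    outer loop
      vertex 0.00 0.00 20.00
      vertex 22.00 6.00 20.00
      vertex 5.00 6.00 20.00
    endloop
  endfacet
  facet normal 0.0000 0.0000 1.0000
    outer loop
      vertex 0.00 0.00 20.00
      vertex 5.00 6.00 20.00
      vertex 5.00 14.00 20.00
    endloop
  endfacet
  facet normal 0.0000 0.0000 1.0000
    outer loop
      vertex 0.00 0.00 20.00
      vertex 5.00 14.00 20.00
      vertex 0.00 14.00 20.00
    endloop
  endfacet
  facet normal 0.0000 -1.0000 0.0000
    outer loop
      vertex 0.00 0.00 0.00
      vertex 22.00 0.00 0.00
      vertex 22.00 0.00 20.00
    endloop
  endfacet
  facet normal 0.0000 -1.0000 0.0000
    outer loop
      vertex 0.00 0.00 0.00
      vertex 22.00 0.00 20.00
      vertex 0.00 0.00 20.00
    endloop
  endfacet
  facet normal 1.0000 0.0000 0.0000
    outer loop
      vertex 22.00 0.00 0.00
      vertex 22.00 6.00 0.00
      vertex 22.00 6.00 20.00
    endloop
  endfacet
  facet normal 1.0000 0.0000 0.0000
    outer loop
      vertex 22.00 0.00 0.00
      vertex 22.00 6.00 20.00
      vertex 22.00 0.00 20.00
    endloop
  endfacet
  facet normal 0.0000 1.0000 0.0000
    outer loop
      vertex 22.00 6.00 0.00
      vertex 5.00 6.00 0.00
      vertex 5.00 6.00 20.00
    endloop
  endfacet
  facet normal 0.0000 1.0000 0.0000
    outer loop
      vertex 22.00 6.00 0.00
      vertex 5.00 6.00 20.00
      vertex 22.00 6.00 20.00
    endloop
  endfacet
  facet normal 1.0000 0.0000 0.0000
    outer loop
      vertex 5.00 6.00 0.00
      vertex 5.00 14.00 0.00
      vertex 5.00 14.00 20.00
    endloop
  endfacet
  facet normal 1.0000 0.0000 0.0000
    outer loop
      vertex 5.00 6.00 0.00
      vertex 5.00 14.00 20.00
      vertex 5.00 6.00 20.00
    endloop
  endfacet
  facet normal 0.0000 1.0000 0.0000
    outer loop
      vertex 5.00 14.00 0.00
      vertex 0.00 14.00 0.00
      vertex 0.00 14.00 20.00
    endloop
  endfacet
  facet normal 0.0000 1.0000 0.0000
    outer loop
      vertex 5.00 14.00 0.00
      vertex 0.00 14.00 20.00
      vertex 5.00 14.00 20.00
    endloop
  endfacet
  facet normal -1.0000 0.0000 0.0000
    outer loop
      vertex 0.00 14.00 0.00
      vertex 0.00 0.00 0.00
      vertex 0.00 0.00 20.00
    endloop
  endfacet
  facet normal -1.0000 0.0000 0.0000
    outer loop
      vertex 0.00 14.00 0.00
      vertex 0.00 0.00 20.00
      vertex 0.00 14.00 20.00
    endloop
  endfacet
endsolid part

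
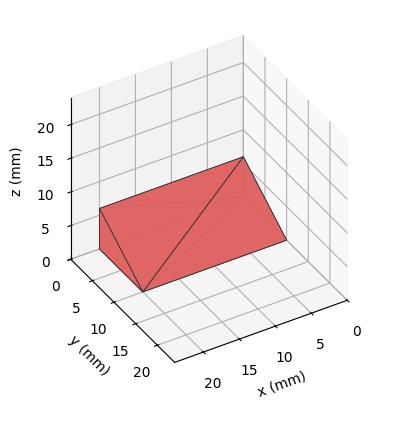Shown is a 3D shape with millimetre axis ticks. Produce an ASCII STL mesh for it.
Reading the render: the shape is a wedge (ramp): 20 × 10 mm base, rising to 6 mm along the y=0 edge and sloping linearly to z=0 at y=10 (dimensions read to the nearest mm from the axis ticks). For the STL, each face is triangulated and given an outward normal.

solid part
  facet normal 0.0000 0.0000 -1.0000
    outer loop
      vertex 20.0 10.0 0.0
      vertex 20.0 0.0 0.0
      vertex 0.0 0.0 0.0
    endloop
  endfacet
  facet normal 0.0000 0.0000 -1.0000
    outer loop
      vertex 0.0 10.0 0.0
      vertex 20.0 10.0 0.0
      vertex 0.0 0.0 0.0
    endloop
  endfacet
  facet normal 0.0000 -1.0000 0.0000
    outer loop
      vertex 0.0 0.0 0.0
      vertex 20.0 0.0 0.0
      vertex 20.0 0.0 6.0
    endloop
  endfacet
  facet normal 0.0000 -1.0000 0.0000
    outer loop
      vertex 0.0 0.0 0.0
      vertex 20.0 0.0 6.0
      vertex 0.0 0.0 6.0
    endloop
  endfacet
  facet normal 0.0000 0.5145 0.8575
    outer loop
      vertex 0.0 0.0 6.0
      vertex 20.0 0.0 6.0
      vertex 20.0 10.0 0.0
    endloop
  endfacet
  facet normal 0.0000 0.5145 0.8575
    outer loop
      vertex 0.0 0.0 6.0
      vertex 20.0 10.0 0.0
      vertex 0.0 10.0 0.0
    endloop
  endfacet
  facet normal -1.0000 0.0000 0.0000
    outer loop
      vertex 0.0 0.0 6.0
      vertex 0.0 10.0 0.0
      vertex 0.0 0.0 0.0
    endloop
  endfacet
  facet normal 1.0000 0.0000 0.0000
    outer loop
      vertex 20.0 0.0 0.0
      vertex 20.0 10.0 0.0
      vertex 20.0 0.0 6.0
    endloop
  endfacet
endsolid part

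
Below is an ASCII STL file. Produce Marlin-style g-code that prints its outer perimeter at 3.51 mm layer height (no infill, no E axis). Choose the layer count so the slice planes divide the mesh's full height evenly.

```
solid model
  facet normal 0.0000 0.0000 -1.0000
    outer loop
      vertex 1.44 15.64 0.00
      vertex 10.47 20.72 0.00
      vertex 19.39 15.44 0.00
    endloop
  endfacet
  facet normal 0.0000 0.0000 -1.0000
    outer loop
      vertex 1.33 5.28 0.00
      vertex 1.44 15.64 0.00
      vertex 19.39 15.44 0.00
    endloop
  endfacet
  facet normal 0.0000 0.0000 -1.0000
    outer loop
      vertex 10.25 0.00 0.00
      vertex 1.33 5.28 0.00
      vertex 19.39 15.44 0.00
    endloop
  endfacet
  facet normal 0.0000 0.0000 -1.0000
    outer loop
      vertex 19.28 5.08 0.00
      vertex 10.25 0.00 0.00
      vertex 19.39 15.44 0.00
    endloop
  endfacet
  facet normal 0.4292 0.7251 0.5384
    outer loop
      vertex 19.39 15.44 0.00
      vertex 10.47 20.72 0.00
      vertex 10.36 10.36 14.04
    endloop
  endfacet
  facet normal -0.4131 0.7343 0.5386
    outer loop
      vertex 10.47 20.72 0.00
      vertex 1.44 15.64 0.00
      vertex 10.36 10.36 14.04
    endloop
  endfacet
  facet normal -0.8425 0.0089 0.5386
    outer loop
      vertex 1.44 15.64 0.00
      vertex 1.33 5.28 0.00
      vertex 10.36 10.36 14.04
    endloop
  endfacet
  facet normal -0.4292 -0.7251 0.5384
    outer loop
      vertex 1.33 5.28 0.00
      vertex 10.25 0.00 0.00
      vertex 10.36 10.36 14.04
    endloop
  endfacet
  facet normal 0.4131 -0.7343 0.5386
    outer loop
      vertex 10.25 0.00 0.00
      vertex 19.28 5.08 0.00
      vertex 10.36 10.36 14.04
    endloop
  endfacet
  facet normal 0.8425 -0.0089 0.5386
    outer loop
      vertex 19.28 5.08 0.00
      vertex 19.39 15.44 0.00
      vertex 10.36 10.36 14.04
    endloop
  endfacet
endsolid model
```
; perimeter-only toolpath
G21 ; units = mm
G90 ; absolute positioning
G28 ; home
; layer 1
G0 Z3.51
G0 X17.13 Y14.17
G1 X10.44 Y18.13
G1 X3.67 Y14.32
G1 X3.59 Y6.55
G1 X10.28 Y2.59
G1 X17.05 Y6.40
G1 X17.13 Y14.17
; layer 2
G0 Z7.02
G0 X14.88 Y12.90
G1 X10.41 Y15.54
G1 X5.90 Y13.00
G1 X5.84 Y7.82
G1 X10.30 Y5.18
G1 X14.82 Y7.72
G1 X14.88 Y12.90
; layer 3
G0 Z10.53
G0 X12.62 Y11.63
G1 X10.39 Y12.95
G1 X8.13 Y11.68
G1 X8.10 Y9.09
G1 X10.33 Y7.77
G1 X12.59 Y9.04
G1 X12.62 Y11.63
M2 ; end

The solid is a regular 6-sided pyramid, base circumscribed radius ≈ 10.4 mm, apex at z ≈ 14 mm. Slicing at Δz = 3.51 mm — 4 equal slices spanning the solid's height, so layer i sits at z = i·h/4 — gives 3 non-empty perimeters. Each is a 6-segment closed polygon; G0 lifts to the layer z and rapids to the start vertex, then G1 traces the edges. The cross-section shrinks linearly with z (the slice at the apex is degenerate and omitted).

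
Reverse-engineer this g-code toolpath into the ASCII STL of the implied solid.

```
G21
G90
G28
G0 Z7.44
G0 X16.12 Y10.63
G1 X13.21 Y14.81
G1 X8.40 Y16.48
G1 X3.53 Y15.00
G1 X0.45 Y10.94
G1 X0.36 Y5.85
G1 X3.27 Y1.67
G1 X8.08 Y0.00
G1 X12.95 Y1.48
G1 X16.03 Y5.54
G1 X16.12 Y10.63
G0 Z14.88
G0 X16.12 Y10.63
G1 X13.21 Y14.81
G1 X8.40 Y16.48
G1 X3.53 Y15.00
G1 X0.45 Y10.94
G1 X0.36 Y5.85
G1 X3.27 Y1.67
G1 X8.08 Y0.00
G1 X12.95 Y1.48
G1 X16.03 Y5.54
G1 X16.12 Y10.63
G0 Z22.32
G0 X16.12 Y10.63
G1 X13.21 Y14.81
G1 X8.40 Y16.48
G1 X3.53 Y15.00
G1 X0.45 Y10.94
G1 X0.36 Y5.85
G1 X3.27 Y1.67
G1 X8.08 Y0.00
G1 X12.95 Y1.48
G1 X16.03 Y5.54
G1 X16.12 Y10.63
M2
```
solid part
  facet normal 0.0000 0.0000 -1.0000
    outer loop
      vertex 8.40 16.48 0.00
      vertex 13.21 14.81 0.00
      vertex 16.12 10.63 0.00
    endloop
  endfacet
  facet normal 0.0000 0.0000 -1.0000
    outer loop
      vertex 3.53 15.00 0.00
      vertex 8.40 16.48 0.00
      vertex 16.12 10.63 0.00
    endloop
  endfacet
  facet normal 0.0000 0.0000 -1.0000
    outer loop
      vertex 0.45 10.94 0.00
      vertex 3.53 15.00 0.00
      vertex 16.12 10.63 0.00
    endloop
  endfacet
  facet normal 0.0000 0.0000 -1.0000
    outer loop
      vertex 0.36 5.85 0.00
      vertex 0.45 10.94 0.00
      vertex 16.12 10.63 0.00
    endloop
  endfacet
  facet normal 0.0000 0.0000 -1.0000
    outer loop
      vertex 3.27 1.67 0.00
      vertex 0.36 5.85 0.00
      vertex 16.12 10.63 0.00
    endloop
  endfacet
  facet normal 0.0000 0.0000 -1.0000
    outer loop
      vertex 8.08 0.00 0.00
      vertex 3.27 1.67 0.00
      vertex 16.12 10.63 0.00
    endloop
  endfacet
  facet normal 0.0000 0.0000 -1.0000
    outer loop
      vertex 12.95 1.48 0.00
      vertex 8.08 0.00 0.00
      vertex 16.12 10.63 0.00
    endloop
  endfacet
  facet normal 0.0000 0.0000 -1.0000
    outer loop
      vertex 16.03 5.54 0.00
      vertex 12.95 1.48 0.00
      vertex 16.12 10.63 0.00
    endloop
  endfacet
  facet normal 0.0000 0.0000 1.0000
    outer loop
      vertex 16.12 10.63 22.32
      vertex 13.21 14.81 22.32
      vertex 8.40 16.48 22.32
    endloop
  endfacet
  facet normal 0.0000 0.0000 1.0000
    outer loop
      vertex 16.12 10.63 22.32
      vertex 8.40 16.48 22.32
      vertex 3.53 15.00 22.32
    endloop
  endfacet
  facet normal 0.0000 0.0000 1.0000
    outer loop
      vertex 16.12 10.63 22.32
      vertex 3.53 15.00 22.32
      vertex 0.45 10.94 22.32
    endloop
  endfacet
  facet normal 0.0000 0.0000 1.0000
    outer loop
      vertex 16.12 10.63 22.32
      vertex 0.45 10.94 22.32
      vertex 0.36 5.85 22.32
    endloop
  endfacet
  facet normal 0.0000 0.0000 1.0000
    outer loop
      vertex 16.12 10.63 22.32
      vertex 0.36 5.85 22.32
      vertex 3.27 1.67 22.32
    endloop
  endfacet
  facet normal 0.0000 0.0000 1.0000
    outer loop
      vertex 16.12 10.63 22.32
      vertex 3.27 1.67 22.32
      vertex 8.08 0.00 22.32
    endloop
  endfacet
  facet normal 0.0000 0.0000 1.0000
    outer loop
      vertex 16.12 10.63 22.32
      vertex 8.08 0.00 22.32
      vertex 12.95 1.48 22.32
    endloop
  endfacet
  facet normal 0.0000 0.0000 1.0000
    outer loop
      vertex 16.12 10.63 22.32
      vertex 12.95 1.48 22.32
      vertex 16.03 5.54 22.32
    endloop
  endfacet
  facet normal 0.8207 0.5714 0.0000
    outer loop
      vertex 16.12 10.63 0.00
      vertex 13.21 14.81 0.00
      vertex 13.21 14.81 22.32
    endloop
  endfacet
  facet normal 0.8207 0.5714 0.0000
    outer loop
      vertex 16.12 10.63 0.00
      vertex 13.21 14.81 22.32
      vertex 16.12 10.63 22.32
    endloop
  endfacet
  facet normal 0.3280 0.9447 0.0000
    outer loop
      vertex 13.21 14.81 0.00
      vertex 8.40 16.48 0.00
      vertex 8.40 16.48 22.32
    endloop
  endfacet
  facet normal 0.3280 0.9447 0.0000
    outer loop
      vertex 13.21 14.81 0.00
      vertex 8.40 16.48 22.32
      vertex 13.21 14.81 22.32
    endloop
  endfacet
  facet normal -0.2908 0.9568 0.0000
    outer loop
      vertex 8.40 16.48 0.00
      vertex 3.53 15.00 0.00
      vertex 3.53 15.00 22.32
    endloop
  endfacet
  facet normal -0.2908 0.9568 0.0000
    outer loop
      vertex 8.40 16.48 0.00
      vertex 3.53 15.00 22.32
      vertex 8.40 16.48 22.32
    endloop
  endfacet
  facet normal -0.7967 0.6044 0.0000
    outer loop
      vertex 3.53 15.00 0.00
      vertex 0.45 10.94 0.00
      vertex 0.45 10.94 22.32
    endloop
  endfacet
  facet normal -0.7967 0.6044 0.0000
    outer loop
      vertex 3.53 15.00 0.00
      vertex 0.45 10.94 22.32
      vertex 3.53 15.00 22.32
    endloop
  endfacet
  facet normal -0.9998 0.0177 0.0000
    outer loop
      vertex 0.45 10.94 0.00
      vertex 0.36 5.85 0.00
      vertex 0.36 5.85 22.32
    endloop
  endfacet
  facet normal -0.9998 0.0177 0.0000
    outer loop
      vertex 0.45 10.94 0.00
      vertex 0.36 5.85 22.32
      vertex 0.45 10.94 22.32
    endloop
  endfacet
  facet normal -0.8207 -0.5714 0.0000
    outer loop
      vertex 0.36 5.85 0.00
      vertex 3.27 1.67 0.00
      vertex 3.27 1.67 22.32
    endloop
  endfacet
  facet normal -0.8207 -0.5714 0.0000
    outer loop
      vertex 0.36 5.85 0.00
      vertex 3.27 1.67 22.32
      vertex 0.36 5.85 22.32
    endloop
  endfacet
  facet normal -0.3280 -0.9447 0.0000
    outer loop
      vertex 3.27 1.67 0.00
      vertex 8.08 0.00 0.00
      vertex 8.08 0.00 22.32
    endloop
  endfacet
  facet normal -0.3280 -0.9447 0.0000
    outer loop
      vertex 3.27 1.67 0.00
      vertex 8.08 0.00 22.32
      vertex 3.27 1.67 22.32
    endloop
  endfacet
  facet normal 0.2908 -0.9568 0.0000
    outer loop
      vertex 8.08 0.00 0.00
      vertex 12.95 1.48 0.00
      vertex 12.95 1.48 22.32
    endloop
  endfacet
  facet normal 0.2908 -0.9568 0.0000
    outer loop
      vertex 8.08 0.00 0.00
      vertex 12.95 1.48 22.32
      vertex 8.08 0.00 22.32
    endloop
  endfacet
  facet normal 0.7967 -0.6044 0.0000
    outer loop
      vertex 12.95 1.48 0.00
      vertex 16.03 5.54 0.00
      vertex 16.03 5.54 22.32
    endloop
  endfacet
  facet normal 0.7967 -0.6044 0.0000
    outer loop
      vertex 12.95 1.48 0.00
      vertex 16.03 5.54 22.32
      vertex 12.95 1.48 22.32
    endloop
  endfacet
  facet normal 0.9998 -0.0177 0.0000
    outer loop
      vertex 16.03 5.54 0.00
      vertex 16.12 10.63 0.00
      vertex 16.12 10.63 22.32
    endloop
  endfacet
  facet normal 0.9998 -0.0177 0.0000
    outer loop
      vertex 16.03 5.54 0.00
      vertex 16.12 10.63 22.32
      vertex 16.03 5.54 22.32
    endloop
  endfacet
endsolid part

The G0 Z moves step by Δz≈7.44 mm. Every layer's G1 loop is the same polygon, so the solid is a straight extrusion of it from z=0 to z≈22.3. Closing with flat bottom and top caps and triangulating gives 36 facets — a regular 10-sided prism (a cylinder approximated with 10 flat sides), circumscribed radius ≈ 8.24 mm, height ≈ 22.3 mm.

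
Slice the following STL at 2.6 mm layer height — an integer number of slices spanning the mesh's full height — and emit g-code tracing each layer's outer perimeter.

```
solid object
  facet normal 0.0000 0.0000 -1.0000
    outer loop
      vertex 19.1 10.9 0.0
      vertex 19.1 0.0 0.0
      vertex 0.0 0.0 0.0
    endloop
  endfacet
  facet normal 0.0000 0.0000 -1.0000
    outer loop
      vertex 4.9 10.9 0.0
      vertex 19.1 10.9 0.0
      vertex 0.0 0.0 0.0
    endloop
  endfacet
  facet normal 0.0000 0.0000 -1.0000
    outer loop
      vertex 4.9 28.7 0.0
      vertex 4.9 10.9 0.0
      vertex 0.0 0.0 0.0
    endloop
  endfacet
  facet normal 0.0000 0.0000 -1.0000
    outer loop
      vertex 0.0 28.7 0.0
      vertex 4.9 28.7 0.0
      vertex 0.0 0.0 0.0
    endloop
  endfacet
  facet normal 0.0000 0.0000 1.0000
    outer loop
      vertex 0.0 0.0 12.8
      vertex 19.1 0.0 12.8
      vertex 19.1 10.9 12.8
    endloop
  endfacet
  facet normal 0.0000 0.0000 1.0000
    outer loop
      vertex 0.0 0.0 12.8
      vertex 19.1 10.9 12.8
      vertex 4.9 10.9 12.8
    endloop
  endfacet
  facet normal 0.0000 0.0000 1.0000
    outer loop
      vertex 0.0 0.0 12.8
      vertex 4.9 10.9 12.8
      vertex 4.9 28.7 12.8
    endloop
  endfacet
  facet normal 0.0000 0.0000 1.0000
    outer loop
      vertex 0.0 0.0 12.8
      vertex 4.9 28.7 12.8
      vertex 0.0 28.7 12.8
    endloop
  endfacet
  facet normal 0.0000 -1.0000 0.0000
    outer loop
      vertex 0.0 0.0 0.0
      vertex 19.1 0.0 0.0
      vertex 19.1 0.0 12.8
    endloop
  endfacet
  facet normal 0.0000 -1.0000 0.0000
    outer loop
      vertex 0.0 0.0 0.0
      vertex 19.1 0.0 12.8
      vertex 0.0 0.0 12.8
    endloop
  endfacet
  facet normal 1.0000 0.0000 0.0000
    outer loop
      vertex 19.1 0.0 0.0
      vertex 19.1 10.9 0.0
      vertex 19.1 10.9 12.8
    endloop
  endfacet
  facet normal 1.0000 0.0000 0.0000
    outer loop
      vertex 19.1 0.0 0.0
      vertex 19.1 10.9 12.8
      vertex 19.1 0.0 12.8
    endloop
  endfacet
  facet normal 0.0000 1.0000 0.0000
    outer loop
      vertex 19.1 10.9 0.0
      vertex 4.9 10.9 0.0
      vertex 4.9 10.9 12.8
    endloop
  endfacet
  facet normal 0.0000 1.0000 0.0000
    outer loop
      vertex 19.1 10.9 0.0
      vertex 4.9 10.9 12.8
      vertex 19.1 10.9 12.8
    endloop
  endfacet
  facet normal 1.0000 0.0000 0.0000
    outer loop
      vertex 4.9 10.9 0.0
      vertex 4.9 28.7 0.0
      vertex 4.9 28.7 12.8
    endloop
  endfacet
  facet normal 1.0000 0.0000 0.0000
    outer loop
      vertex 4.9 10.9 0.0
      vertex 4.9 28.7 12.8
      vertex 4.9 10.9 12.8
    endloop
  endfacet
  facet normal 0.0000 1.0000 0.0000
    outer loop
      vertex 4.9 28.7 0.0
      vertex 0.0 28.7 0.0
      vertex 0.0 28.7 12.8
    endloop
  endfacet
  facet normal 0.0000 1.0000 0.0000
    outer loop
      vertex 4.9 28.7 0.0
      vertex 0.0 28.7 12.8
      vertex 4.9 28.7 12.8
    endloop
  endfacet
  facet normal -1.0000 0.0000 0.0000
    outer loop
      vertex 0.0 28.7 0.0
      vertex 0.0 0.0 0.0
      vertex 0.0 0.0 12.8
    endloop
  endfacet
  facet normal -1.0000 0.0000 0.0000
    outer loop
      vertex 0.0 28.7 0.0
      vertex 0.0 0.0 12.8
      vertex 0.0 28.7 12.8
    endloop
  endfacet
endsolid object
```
; perimeter-only toolpath
G21 ; units = mm
G90 ; absolute positioning
G28 ; home
; layer 1
G0 Z2.6
G0 X0.0 Y0.0
G1 X19.1 Y0.0
G1 X19.1 Y10.9
G1 X4.9 Y10.9
G1 X4.9 Y28.7
G1 X0.0 Y28.7
G1 X0.0 Y0.0
; layer 2
G0 Z5.1
G0 X0.0 Y0.0
G1 X19.1 Y0.0
G1 X19.1 Y10.9
G1 X4.9 Y10.9
G1 X4.9 Y28.7
G1 X0.0 Y28.7
G1 X0.0 Y0.0
; layer 3
G0 Z7.7
G0 X0.0 Y0.0
G1 X19.1 Y0.0
G1 X19.1 Y10.9
G1 X4.9 Y10.9
G1 X4.9 Y28.7
G1 X0.0 Y28.7
G1 X0.0 Y0.0
; layer 4
G0 Z10.2
G0 X0.0 Y0.0
G1 X19.1 Y0.0
G1 X19.1 Y10.9
G1 X4.9 Y10.9
G1 X4.9 Y28.7
G1 X0.0 Y28.7
G1 X0.0 Y0.0
; layer 5
G0 Z12.8
G0 X0.0 Y0.0
G1 X19.1 Y0.0
G1 X19.1 Y10.9
G1 X4.9 Y10.9
G1 X4.9 Y28.7
G1 X0.0 Y28.7
G1 X0.0 Y0.0
M2 ; end

The solid is an L-shaped prism: outer 19.1 × 28.7 mm, arm thicknesses ≈ 10.9 mm (horizontal) and 4.9 mm (vertical), extruded 12.8 mm in z. Slicing at Δz = 2.6 mm — 5 equal slices spanning the solid's height, so layer i sits at z = i·h/5 — gives 5 non-empty perimeters. Each is a 6-segment closed polygon; G0 lifts to the layer z and rapids to the start vertex, then G1 traces the edges.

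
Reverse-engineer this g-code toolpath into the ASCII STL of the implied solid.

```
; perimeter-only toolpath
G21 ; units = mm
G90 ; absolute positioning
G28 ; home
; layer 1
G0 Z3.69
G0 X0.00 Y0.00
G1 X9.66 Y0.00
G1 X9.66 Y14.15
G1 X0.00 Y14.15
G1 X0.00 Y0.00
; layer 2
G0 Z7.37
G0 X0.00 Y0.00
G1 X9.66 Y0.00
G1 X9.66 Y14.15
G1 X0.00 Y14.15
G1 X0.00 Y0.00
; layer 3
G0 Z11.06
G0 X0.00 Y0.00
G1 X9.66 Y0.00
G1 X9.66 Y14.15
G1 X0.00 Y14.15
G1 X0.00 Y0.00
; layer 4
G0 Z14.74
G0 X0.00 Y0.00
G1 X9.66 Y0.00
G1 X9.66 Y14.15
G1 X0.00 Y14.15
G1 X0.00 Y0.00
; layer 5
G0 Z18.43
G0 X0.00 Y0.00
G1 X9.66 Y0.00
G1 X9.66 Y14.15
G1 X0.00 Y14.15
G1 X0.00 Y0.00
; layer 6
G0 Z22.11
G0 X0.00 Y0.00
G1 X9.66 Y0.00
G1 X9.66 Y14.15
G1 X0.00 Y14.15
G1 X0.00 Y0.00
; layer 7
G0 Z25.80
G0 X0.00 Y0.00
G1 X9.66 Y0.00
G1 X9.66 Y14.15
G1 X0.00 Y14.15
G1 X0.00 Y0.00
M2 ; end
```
solid part
  facet normal 0.0000 0.0000 -1.0000
    outer loop
      vertex 9.66 14.15 0.00
      vertex 9.66 0.00 0.00
      vertex 0.00 0.00 0.00
    endloop
  endfacet
  facet normal 0.0000 0.0000 -1.0000
    outer loop
      vertex 0.00 14.15 0.00
      vertex 9.66 14.15 0.00
      vertex 0.00 0.00 0.00
    endloop
  endfacet
  facet normal 0.0000 0.0000 1.0000
    outer loop
      vertex 0.00 0.00 25.80
      vertex 9.66 0.00 25.80
      vertex 9.66 14.15 25.80
    endloop
  endfacet
  facet normal 0.0000 0.0000 1.0000
    outer loop
      vertex 0.00 0.00 25.80
      vertex 9.66 14.15 25.80
      vertex 0.00 14.15 25.80
    endloop
  endfacet
  facet normal 0.0000 -1.0000 0.0000
    outer loop
      vertex 0.00 0.00 0.00
      vertex 9.66 0.00 0.00
      vertex 9.66 0.00 25.80
    endloop
  endfacet
  facet normal 0.0000 -1.0000 0.0000
    outer loop
      vertex 0.00 0.00 0.00
      vertex 9.66 0.00 25.80
      vertex 0.00 0.00 25.80
    endloop
  endfacet
  facet normal 0.0000 1.0000 0.0000
    outer loop
      vertex 9.66 14.15 25.80
      vertex 9.66 14.15 0.00
      vertex 0.00 14.15 0.00
    endloop
  endfacet
  facet normal 0.0000 1.0000 0.0000
    outer loop
      vertex 0.00 14.15 25.80
      vertex 9.66 14.15 25.80
      vertex 0.00 14.15 0.00
    endloop
  endfacet
  facet normal -1.0000 0.0000 0.0000
    outer loop
      vertex 0.00 14.15 25.80
      vertex 0.00 14.15 0.00
      vertex 0.00 0.00 0.00
    endloop
  endfacet
  facet normal -1.0000 0.0000 0.0000
    outer loop
      vertex 0.00 0.00 25.80
      vertex 0.00 14.15 25.80
      vertex 0.00 0.00 0.00
    endloop
  endfacet
  facet normal 1.0000 0.0000 0.0000
    outer loop
      vertex 9.66 0.00 0.00
      vertex 9.66 14.15 0.00
      vertex 9.66 14.15 25.80
    endloop
  endfacet
  facet normal 1.0000 0.0000 0.0000
    outer loop
      vertex 9.66 0.00 0.00
      vertex 9.66 14.15 25.80
      vertex 9.66 0.00 25.80
    endloop
  endfacet
endsolid part

The G0 Z moves step by Δz≈3.69 mm. Every layer's G1 loop is the same polygon, so the solid is a straight extrusion of it from z=0 to z≈25.8. Closing with flat bottom and top caps and triangulating gives 12 facets — a rectangular box, roughly 9.66 × 14.2 mm footprint and 25.8 mm tall.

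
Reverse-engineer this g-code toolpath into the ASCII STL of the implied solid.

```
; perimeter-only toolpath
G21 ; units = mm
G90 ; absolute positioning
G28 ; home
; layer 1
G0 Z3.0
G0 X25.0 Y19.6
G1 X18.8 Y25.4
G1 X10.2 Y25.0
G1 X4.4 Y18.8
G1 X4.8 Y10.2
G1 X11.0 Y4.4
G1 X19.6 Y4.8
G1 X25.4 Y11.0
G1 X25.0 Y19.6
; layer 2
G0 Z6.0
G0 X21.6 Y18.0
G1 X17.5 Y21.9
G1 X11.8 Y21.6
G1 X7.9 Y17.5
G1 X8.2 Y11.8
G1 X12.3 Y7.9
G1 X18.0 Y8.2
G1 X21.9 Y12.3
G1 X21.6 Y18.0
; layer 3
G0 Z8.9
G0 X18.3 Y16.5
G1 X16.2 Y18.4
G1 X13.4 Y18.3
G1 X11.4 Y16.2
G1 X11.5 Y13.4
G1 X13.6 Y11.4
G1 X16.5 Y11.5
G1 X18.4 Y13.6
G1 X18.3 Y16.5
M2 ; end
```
solid part
  facet normal 0.0000 0.0000 -1.0000
    outer loop
      vertex 8.7 28.4 0.0
      vertex 20.1 28.9 0.0
      vertex 28.4 21.1 0.0
    endloop
  endfacet
  facet normal 0.0000 0.0000 -1.0000
    outer loop
      vertex 0.9 20.1 0.0
      vertex 8.7 28.4 0.0
      vertex 28.4 21.1 0.0
    endloop
  endfacet
  facet normal 0.0000 0.0000 -1.0000
    outer loop
      vertex 1.4 8.7 0.0
      vertex 0.9 20.1 0.0
      vertex 28.4 21.1 0.0
    endloop
  endfacet
  facet normal 0.0000 0.0000 -1.0000
    outer loop
      vertex 9.7 0.9 0.0
      vertex 1.4 8.7 0.0
      vertex 28.4 21.1 0.0
    endloop
  endfacet
  facet normal 0.0000 0.0000 -1.0000
    outer loop
      vertex 21.1 1.4 0.0
      vertex 9.7 0.9 0.0
      vertex 28.4 21.1 0.0
    endloop
  endfacet
  facet normal 0.0000 0.0000 -1.0000
    outer loop
      vertex 28.9 9.7 0.0
      vertex 21.1 1.4 0.0
      vertex 28.4 21.1 0.0
    endloop
  endfacet
  facet normal 0.4479 0.4766 0.7564
    outer loop
      vertex 28.4 21.1 0.0
      vertex 20.1 28.9 0.0
      vertex 14.9 14.9 11.9
    endloop
  endfacet
  facet normal -0.0287 0.6535 0.7563
    outer loop
      vertex 20.1 28.9 0.0
      vertex 8.7 28.4 0.0
      vertex 14.9 14.9 11.9
    endloop
  endfacet
  facet normal -0.4766 0.4479 0.7564
    outer loop
      vertex 8.7 28.4 0.0
      vertex 0.9 20.1 0.0
      vertex 14.9 14.9 11.9
    endloop
  endfacet
  facet normal -0.6535 -0.0287 0.7563
    outer loop
      vertex 0.9 20.1 0.0
      vertex 1.4 8.7 0.0
      vertex 14.9 14.9 11.9
    endloop
  endfacet
  facet normal -0.4479 -0.4766 0.7564
    outer loop
      vertex 1.4 8.7 0.0
      vertex 9.7 0.9 0.0
      vertex 14.9 14.9 11.9
    endloop
  endfacet
  facet normal 0.0287 -0.6535 0.7563
    outer loop
      vertex 9.7 0.9 0.0
      vertex 21.1 1.4 0.0
      vertex 14.9 14.9 11.9
    endloop
  endfacet
  facet normal 0.4766 -0.4479 0.7564
    outer loop
      vertex 21.1 1.4 0.0
      vertex 28.9 9.7 0.0
      vertex 14.9 14.9 11.9
    endloop
  endfacet
  facet normal 0.6535 0.0287 0.7563
    outer loop
      vertex 28.9 9.7 0.0
      vertex 28.4 21.1 0.0
      vertex 14.9 14.9 11.9
    endloop
  endfacet
endsolid part

The G0 Z moves step by Δz≈3.0 mm. The G1 loops shrink linearly with z, so the solid tapers from its base footprint up to z≈11.9. Closing with a flat bottom cap and the tapered top and triangulating gives 14 facets — a regular 8-sided pyramid, base circumscribed radius ≈ 14.9 mm, apex at z ≈ 11.9 mm.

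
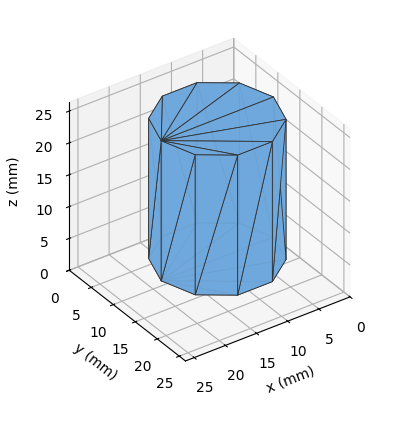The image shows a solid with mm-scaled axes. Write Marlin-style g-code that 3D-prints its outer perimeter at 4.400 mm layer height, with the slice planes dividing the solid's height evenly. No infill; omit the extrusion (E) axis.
Reading the render: the shape is a regular 10-sided prism (a cylinder approximated with 10 flat sides), circumscribed radius ≈ 9 mm, height ≈ 22 mm (dimensions read to the nearest mm from the axis ticks). For the g-code, the solid's height is divided into equal slices at the stated Δz and each level perimeter traced with G1 moves after a G0 lift.

; perimeter-only toolpath
G21 ; units = mm
G90 ; absolute positioning
G28 ; home
; layer 1
G0 Z4.400
G0 X18.000 Y9.000
G1 X16.281 Y14.290
G1 X11.781 Y17.560
G1 X6.219 Y17.560
G1 X1.719 Y14.290
G1 X0.000 Y9.000
G1 X1.719 Y3.710
G1 X6.219 Y0.440
G1 X11.781 Y0.440
G1 X16.281 Y3.710
G1 X18.000 Y9.000
; layer 2
G0 Z8.800
G0 X18.000 Y9.000
G1 X16.281 Y14.290
G1 X11.781 Y17.560
G1 X6.219 Y17.560
G1 X1.719 Y14.290
G1 X0.000 Y9.000
G1 X1.719 Y3.710
G1 X6.219 Y0.440
G1 X11.781 Y0.440
G1 X16.281 Y3.710
G1 X18.000 Y9.000
; layer 3
G0 Z13.200
G0 X18.000 Y9.000
G1 X16.281 Y14.290
G1 X11.781 Y17.560
G1 X6.219 Y17.560
G1 X1.719 Y14.290
G1 X0.000 Y9.000
G1 X1.719 Y3.710
G1 X6.219 Y0.440
G1 X11.781 Y0.440
G1 X16.281 Y3.710
G1 X18.000 Y9.000
; layer 4
G0 Z17.600
G0 X18.000 Y9.000
G1 X16.281 Y14.290
G1 X11.781 Y17.560
G1 X6.219 Y17.560
G1 X1.719 Y14.290
G1 X0.000 Y9.000
G1 X1.719 Y3.710
G1 X6.219 Y0.440
G1 X11.781 Y0.440
G1 X16.281 Y3.710
G1 X18.000 Y9.000
; layer 5
G0 Z22.000
G0 X18.000 Y9.000
G1 X16.281 Y14.290
G1 X11.781 Y17.560
G1 X6.219 Y17.560
G1 X1.719 Y14.290
G1 X0.000 Y9.000
G1 X1.719 Y3.710
G1 X6.219 Y0.440
G1 X11.781 Y0.440
G1 X16.281 Y3.710
G1 X18.000 Y9.000
M2 ; end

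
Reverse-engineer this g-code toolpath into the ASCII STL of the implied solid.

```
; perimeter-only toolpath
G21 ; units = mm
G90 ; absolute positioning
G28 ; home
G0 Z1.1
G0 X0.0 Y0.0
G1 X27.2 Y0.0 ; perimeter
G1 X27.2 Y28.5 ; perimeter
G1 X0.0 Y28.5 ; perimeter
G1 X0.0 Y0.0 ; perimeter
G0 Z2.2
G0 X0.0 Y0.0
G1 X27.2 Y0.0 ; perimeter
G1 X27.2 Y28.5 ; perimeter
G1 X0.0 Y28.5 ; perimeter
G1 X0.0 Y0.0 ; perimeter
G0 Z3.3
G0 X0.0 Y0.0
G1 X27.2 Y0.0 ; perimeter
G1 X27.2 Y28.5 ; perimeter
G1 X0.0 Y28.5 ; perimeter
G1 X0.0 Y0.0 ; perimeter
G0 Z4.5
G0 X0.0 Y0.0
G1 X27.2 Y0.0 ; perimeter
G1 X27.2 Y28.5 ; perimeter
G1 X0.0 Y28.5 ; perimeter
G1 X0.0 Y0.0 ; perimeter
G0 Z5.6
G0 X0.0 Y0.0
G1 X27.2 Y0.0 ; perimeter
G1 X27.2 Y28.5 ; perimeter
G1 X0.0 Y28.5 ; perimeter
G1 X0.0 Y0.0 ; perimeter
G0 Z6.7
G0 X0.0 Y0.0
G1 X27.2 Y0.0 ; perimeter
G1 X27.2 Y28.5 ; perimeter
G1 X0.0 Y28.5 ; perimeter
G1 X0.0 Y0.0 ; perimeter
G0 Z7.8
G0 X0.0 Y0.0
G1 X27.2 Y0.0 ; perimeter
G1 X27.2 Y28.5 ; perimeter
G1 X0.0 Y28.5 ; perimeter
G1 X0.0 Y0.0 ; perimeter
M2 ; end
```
solid part
  facet normal 0.0000 0.0000 -1.0000
    outer loop
      vertex 27.2 28.5 0.0
      vertex 27.2 0.0 0.0
      vertex 0.0 0.0 0.0
    endloop
  endfacet
  facet normal 0.0000 0.0000 -1.0000
    outer loop
      vertex 0.0 28.5 0.0
      vertex 27.2 28.5 0.0
      vertex 0.0 0.0 0.0
    endloop
  endfacet
  facet normal 0.0000 0.0000 1.0000
    outer loop
      vertex 0.0 0.0 7.8
      vertex 27.2 0.0 7.8
      vertex 27.2 28.5 7.8
    endloop
  endfacet
  facet normal 0.0000 0.0000 1.0000
    outer loop
      vertex 0.0 0.0 7.8
      vertex 27.2 28.5 7.8
      vertex 0.0 28.5 7.8
    endloop
  endfacet
  facet normal 0.0000 -1.0000 0.0000
    outer loop
      vertex 0.0 0.0 0.0
      vertex 27.2 0.0 0.0
      vertex 27.2 0.0 7.8
    endloop
  endfacet
  facet normal 0.0000 -1.0000 0.0000
    outer loop
      vertex 0.0 0.0 0.0
      vertex 27.2 0.0 7.8
      vertex 0.0 0.0 7.8
    endloop
  endfacet
  facet normal 0.0000 1.0000 0.0000
    outer loop
      vertex 27.2 28.5 7.8
      vertex 27.2 28.5 0.0
      vertex 0.0 28.5 0.0
    endloop
  endfacet
  facet normal 0.0000 1.0000 0.0000
    outer loop
      vertex 0.0 28.5 7.8
      vertex 27.2 28.5 7.8
      vertex 0.0 28.5 0.0
    endloop
  endfacet
  facet normal -1.0000 0.0000 0.0000
    outer loop
      vertex 0.0 28.5 7.8
      vertex 0.0 28.5 0.0
      vertex 0.0 0.0 0.0
    endloop
  endfacet
  facet normal -1.0000 0.0000 0.0000
    outer loop
      vertex 0.0 0.0 7.8
      vertex 0.0 28.5 7.8
      vertex 0.0 0.0 0.0
    endloop
  endfacet
  facet normal 1.0000 0.0000 0.0000
    outer loop
      vertex 27.2 0.0 0.0
      vertex 27.2 28.5 0.0
      vertex 27.2 28.5 7.8
    endloop
  endfacet
  facet normal 1.0000 0.0000 0.0000
    outer loop
      vertex 27.2 0.0 0.0
      vertex 27.2 28.5 7.8
      vertex 27.2 0.0 7.8
    endloop
  endfacet
endsolid part

The G0 Z moves step by Δz≈1.1 mm. Every layer's G1 loop is the same polygon, so the solid is a straight extrusion of it from z=0 to z≈7.8. Closing with flat bottom and top caps and triangulating gives 12 facets — a rectangular box, roughly 27.2 × 28.5 mm footprint and 7.8 mm tall.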